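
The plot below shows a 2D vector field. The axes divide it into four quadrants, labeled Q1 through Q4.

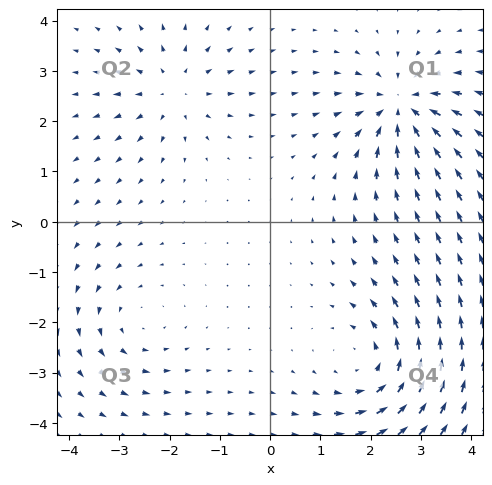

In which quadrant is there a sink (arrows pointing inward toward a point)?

Q1

The sink sits at approximately (2.6, 2.3), which lies in quadrant Q1. The divergence there is about -5, negative as expected for a sink.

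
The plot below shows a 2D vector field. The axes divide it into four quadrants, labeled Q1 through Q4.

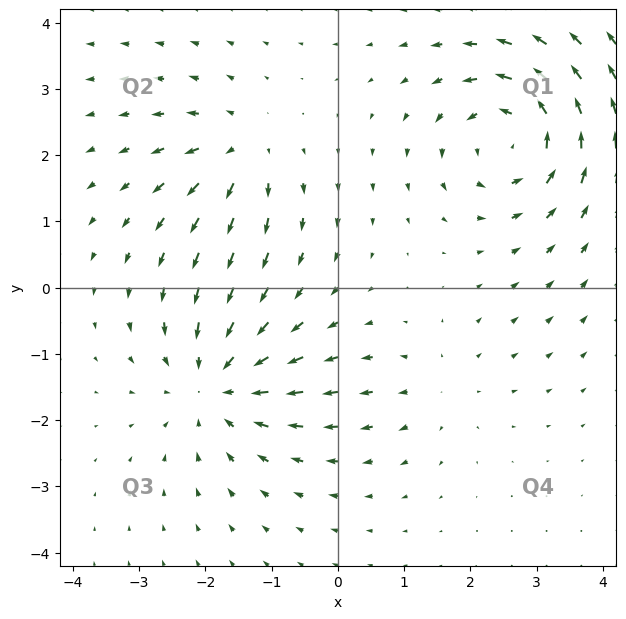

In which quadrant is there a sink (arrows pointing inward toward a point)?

Q3

The sink sits at approximately (-1.8, -1.5), which lies in quadrant Q3. The divergence there is about -4, negative as expected for a sink.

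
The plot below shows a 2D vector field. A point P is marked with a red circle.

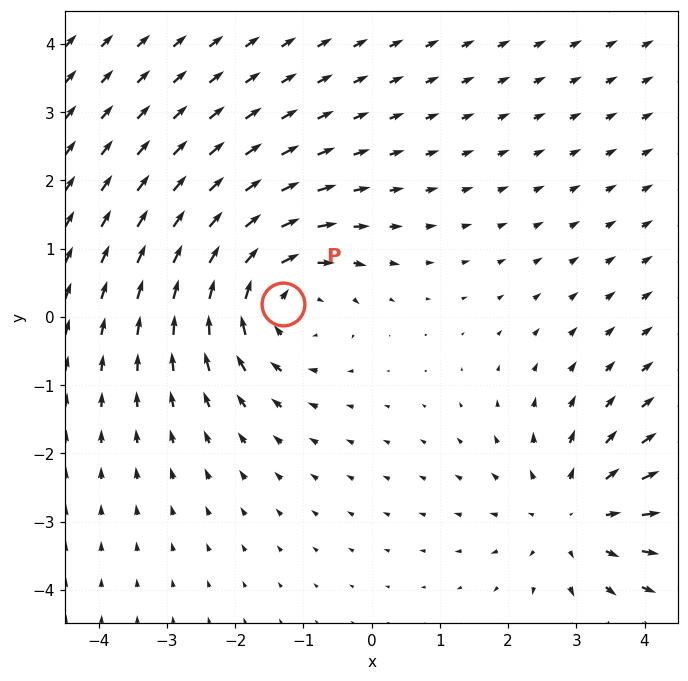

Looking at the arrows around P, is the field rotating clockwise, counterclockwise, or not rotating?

clockwise

Near P at (-1.3, 0.2) the arrows circulate clockwise. The curl (z-component) there is about -4; negative curl means clockwise rotation.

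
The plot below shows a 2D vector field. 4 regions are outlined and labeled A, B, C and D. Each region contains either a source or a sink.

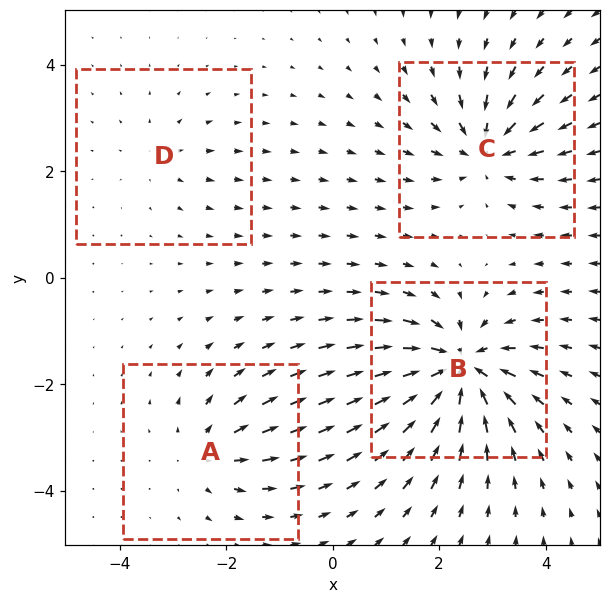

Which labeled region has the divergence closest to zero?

Divergence at each region's feature centre — A: about +4, B: about -8, C: about -6, D: about +2. Region D is closest to zero.

D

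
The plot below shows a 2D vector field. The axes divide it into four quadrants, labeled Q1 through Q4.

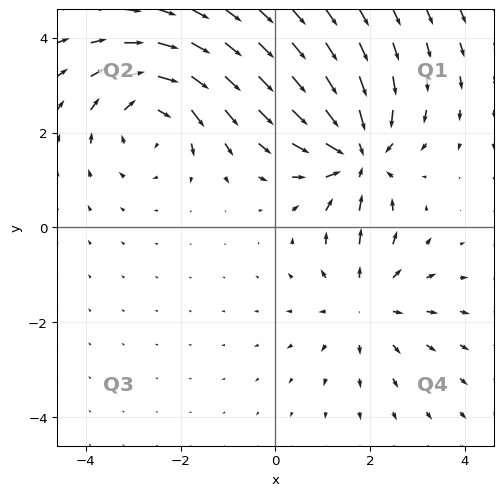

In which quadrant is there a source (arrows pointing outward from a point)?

The source sits at approximately (1.9, -1.6), which lies in quadrant Q4. The divergence there is about +3, positive as expected for a source.

Q4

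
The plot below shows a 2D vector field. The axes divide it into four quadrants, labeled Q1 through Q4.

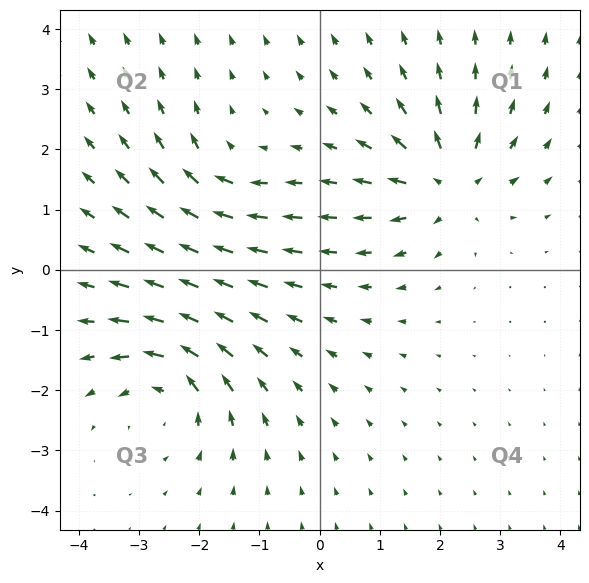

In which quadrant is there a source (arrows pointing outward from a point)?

Q1

The source sits at approximately (2.1, 1.5), which lies in quadrant Q1. The divergence there is about +5, positive as expected for a source.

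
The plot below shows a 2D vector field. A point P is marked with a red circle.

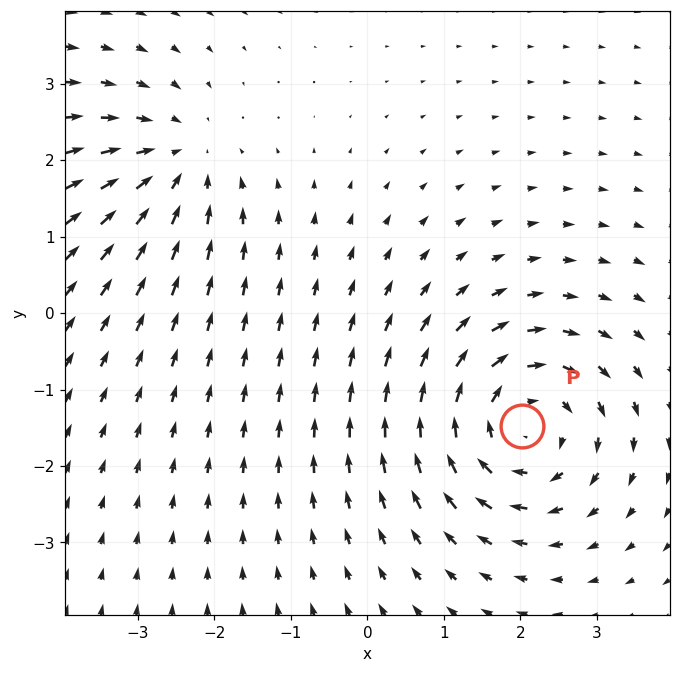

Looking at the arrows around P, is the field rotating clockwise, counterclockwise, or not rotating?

clockwise

Near P at (2.0, -1.5) the arrows circulate clockwise. The curl (z-component) there is about -5; negative curl means clockwise rotation.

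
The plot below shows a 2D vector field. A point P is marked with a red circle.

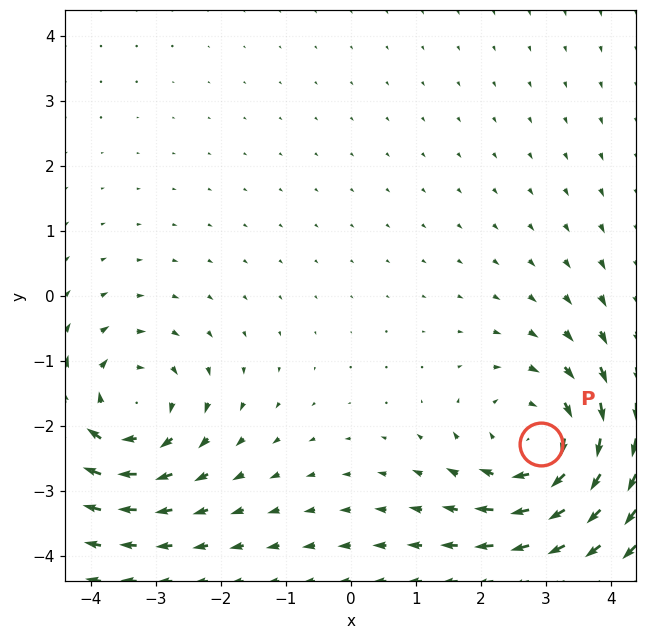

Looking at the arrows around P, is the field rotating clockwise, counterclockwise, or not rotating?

clockwise

Near P at (2.9, -2.3) the arrows circulate clockwise. The curl (z-component) there is about -4; negative curl means clockwise rotation.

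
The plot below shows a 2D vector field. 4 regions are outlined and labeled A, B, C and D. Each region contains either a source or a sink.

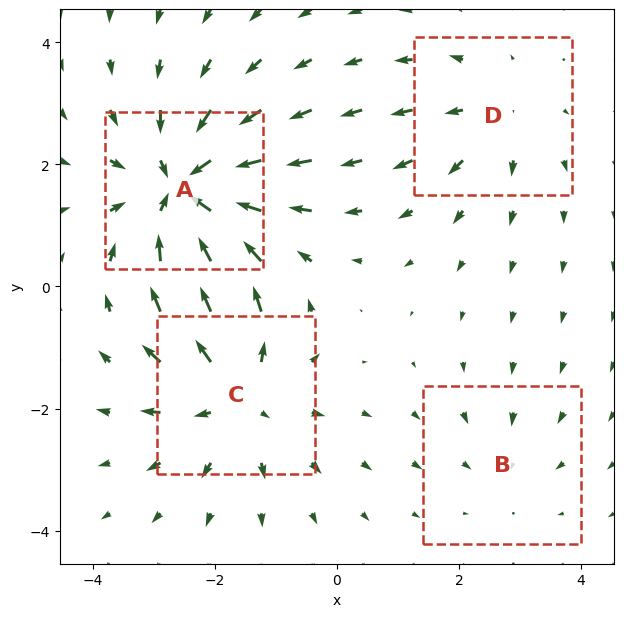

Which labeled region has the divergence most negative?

A

Divergence at each region's feature centre — A: about -6, B: about -2, C: about +5, D: about +3. Region A is most negative.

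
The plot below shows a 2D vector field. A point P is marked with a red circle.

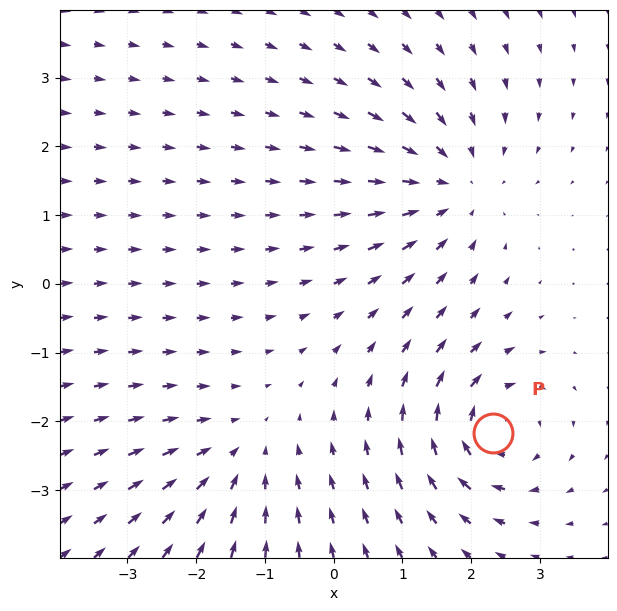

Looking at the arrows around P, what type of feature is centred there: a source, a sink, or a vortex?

At P (2.3, -2.2) the arrows circulate clockwise. Divergence ≈0, curl about -4 — near-zero divergence with nonzero curl is a vortex.

vortex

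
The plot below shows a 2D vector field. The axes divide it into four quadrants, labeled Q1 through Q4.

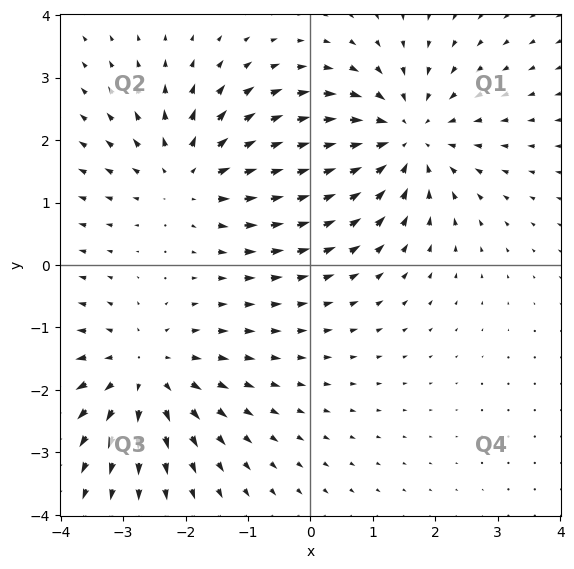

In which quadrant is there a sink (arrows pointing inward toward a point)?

Q1

The sink sits at approximately (1.5, 2.0), which lies in quadrant Q1. The divergence there is about -4, negative as expected for a sink.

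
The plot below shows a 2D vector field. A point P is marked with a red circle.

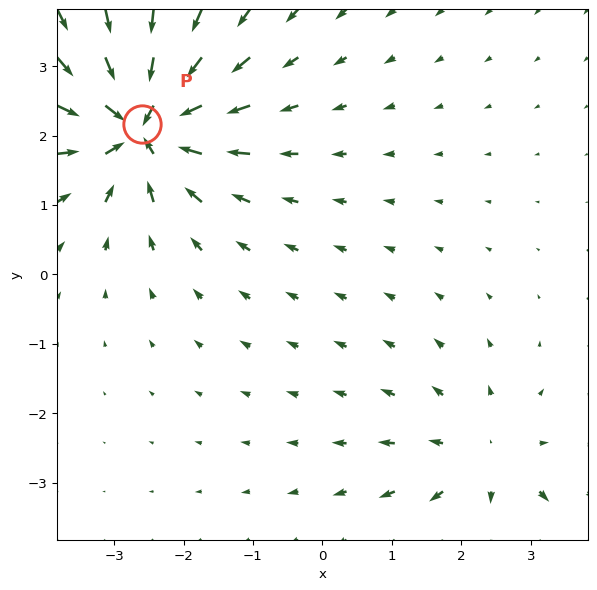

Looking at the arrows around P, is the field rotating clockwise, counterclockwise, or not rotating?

not rotating

Near P at (-2.6, 2.2) the arrows show no circulation. The curl there is ≈0.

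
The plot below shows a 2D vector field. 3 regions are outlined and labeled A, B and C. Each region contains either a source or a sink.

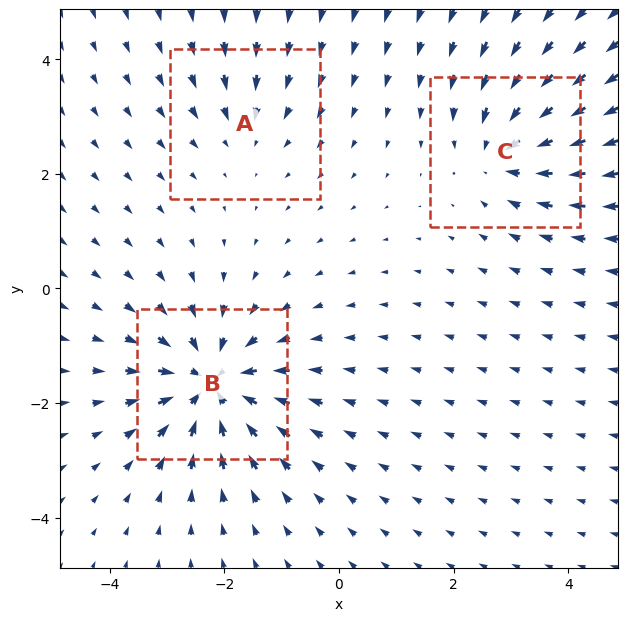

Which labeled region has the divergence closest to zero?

A

Divergence at each region's feature centre — A: about -2, B: about -5, C: about -4. Region A is closest to zero.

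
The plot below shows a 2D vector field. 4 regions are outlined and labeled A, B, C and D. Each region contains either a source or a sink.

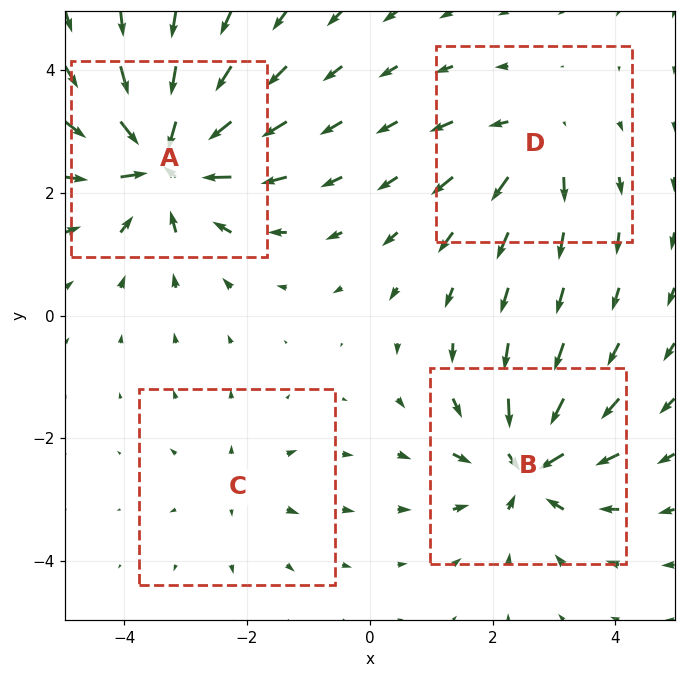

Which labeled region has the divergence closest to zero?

Divergence at each region's feature centre — A: about -8, B: about -6, C: about +3, D: about +4. Region C is closest to zero.

C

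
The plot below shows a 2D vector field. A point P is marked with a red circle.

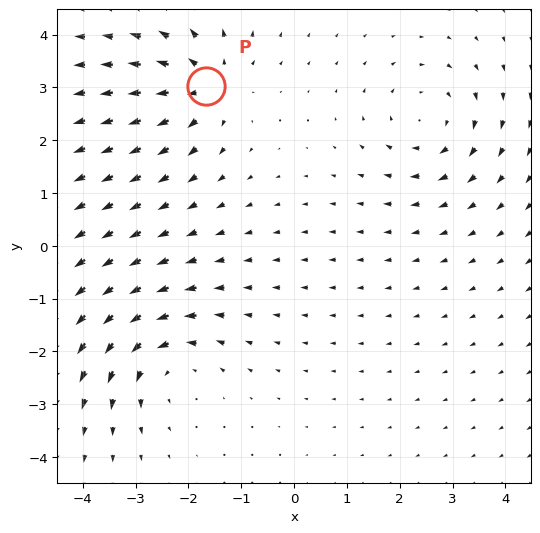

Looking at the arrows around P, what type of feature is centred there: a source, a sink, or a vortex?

source

At P (-1.7, 3.0) the arrows spread outward. Divergence about +5, curl ≈0 — positive divergence with near-zero curl is a source.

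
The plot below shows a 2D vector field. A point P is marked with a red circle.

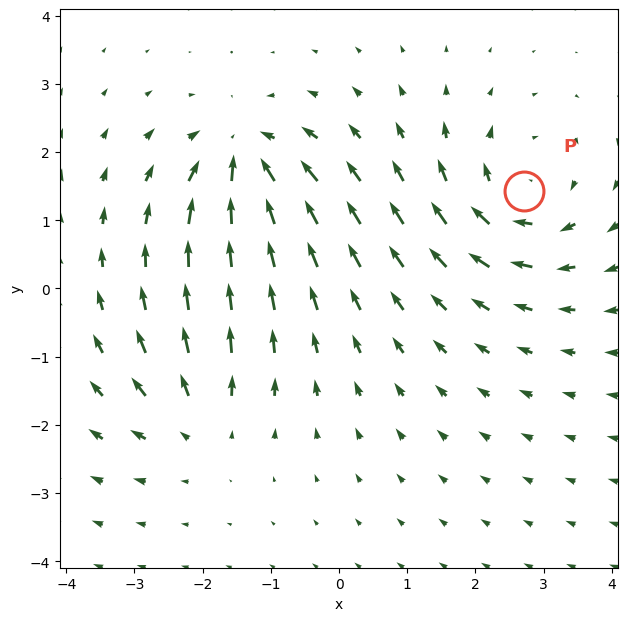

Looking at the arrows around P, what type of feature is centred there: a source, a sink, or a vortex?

vortex

At P (2.7, 1.4) the arrows circulate clockwise. Divergence ≈0, curl about -5 — near-zero divergence with nonzero curl is a vortex.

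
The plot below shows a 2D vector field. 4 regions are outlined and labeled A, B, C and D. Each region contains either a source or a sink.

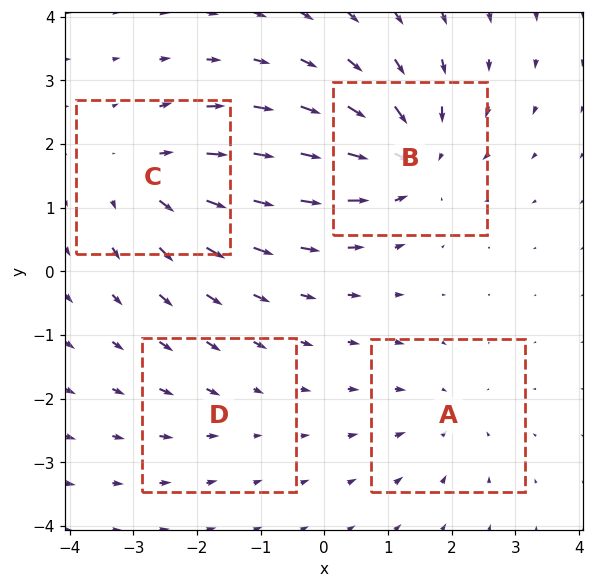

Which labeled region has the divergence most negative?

B

Divergence at each region's feature centre — A: about -3, B: about -7, C: about +5, D: about -2. Region B is most negative.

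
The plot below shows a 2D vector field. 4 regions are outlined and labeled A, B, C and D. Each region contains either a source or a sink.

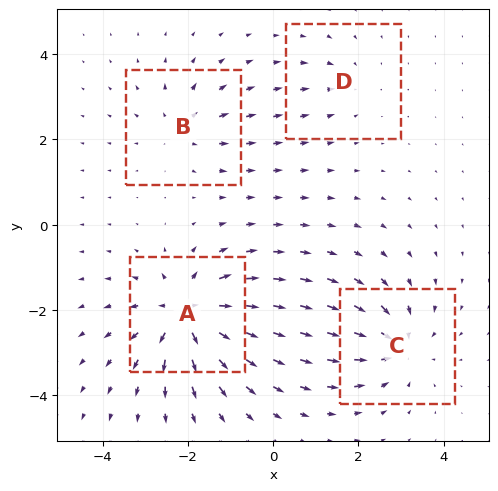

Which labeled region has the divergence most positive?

A

Divergence at each region's feature centre — A: about +7, B: about +4, C: about -5, D: about -2. Region A is most positive.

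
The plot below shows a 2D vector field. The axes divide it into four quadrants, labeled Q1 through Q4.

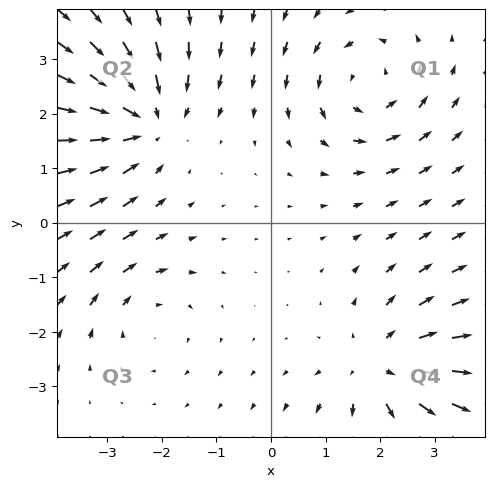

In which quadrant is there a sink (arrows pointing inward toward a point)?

Q2

The sink sits at approximately (-2.4, 1.9), which lies in quadrant Q2. The divergence there is about -4, negative as expected for a sink.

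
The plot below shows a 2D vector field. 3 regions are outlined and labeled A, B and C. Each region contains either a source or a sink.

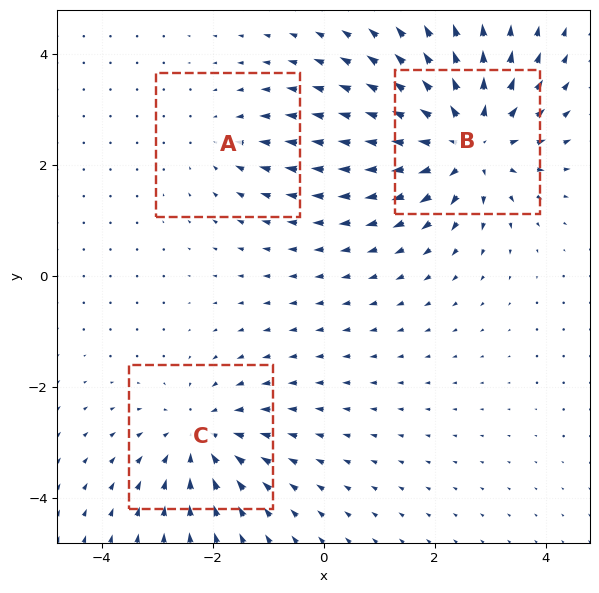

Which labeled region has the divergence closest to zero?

A

Divergence at each region's feature centre — A: about -2, B: about +5, C: about -3. Region A is closest to zero.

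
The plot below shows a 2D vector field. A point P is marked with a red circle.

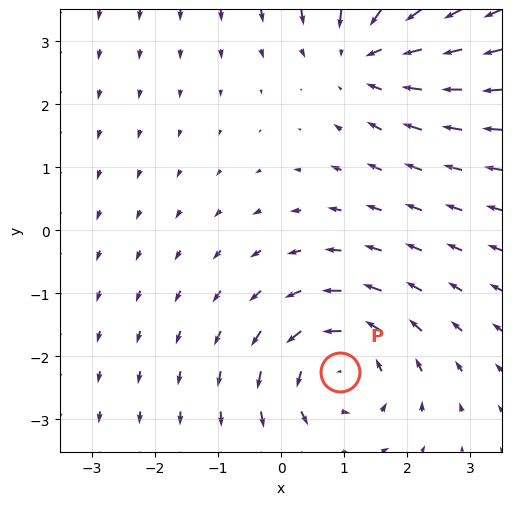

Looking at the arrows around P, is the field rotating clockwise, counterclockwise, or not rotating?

Near P at (0.9, -2.3) the arrows circulate counterclockwise. The curl (z-component) there is about +4; positive curl means counterclockwise rotation.

counterclockwise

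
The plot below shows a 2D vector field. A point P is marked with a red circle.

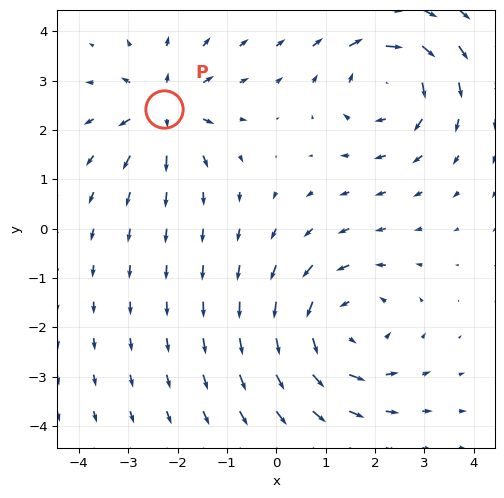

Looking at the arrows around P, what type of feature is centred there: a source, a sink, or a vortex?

At P (-2.3, 2.4) the arrows spread outward. Divergence about +5, curl ≈0 — positive divergence with near-zero curl is a source.

source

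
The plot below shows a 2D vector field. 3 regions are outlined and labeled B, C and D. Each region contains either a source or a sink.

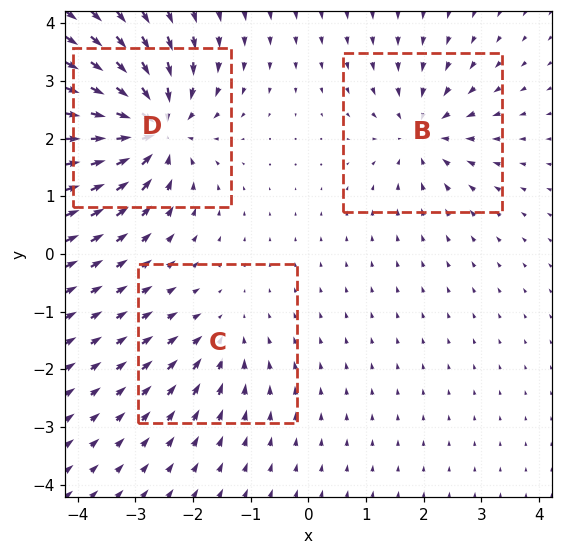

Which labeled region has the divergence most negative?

D

Divergence at each region's feature centre — B: about -4, C: about -3, D: about -7. Region D is most negative.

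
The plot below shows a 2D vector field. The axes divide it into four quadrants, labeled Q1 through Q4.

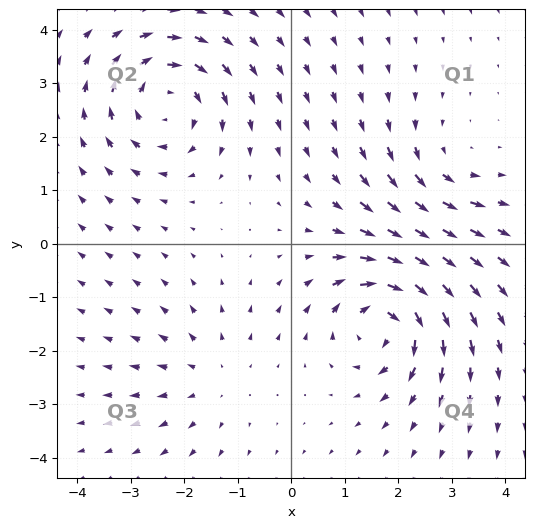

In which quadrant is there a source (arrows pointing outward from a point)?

Q3

The source sits at approximately (-1.5, -2.5), which lies in quadrant Q3. The divergence there is about +2, positive as expected for a source.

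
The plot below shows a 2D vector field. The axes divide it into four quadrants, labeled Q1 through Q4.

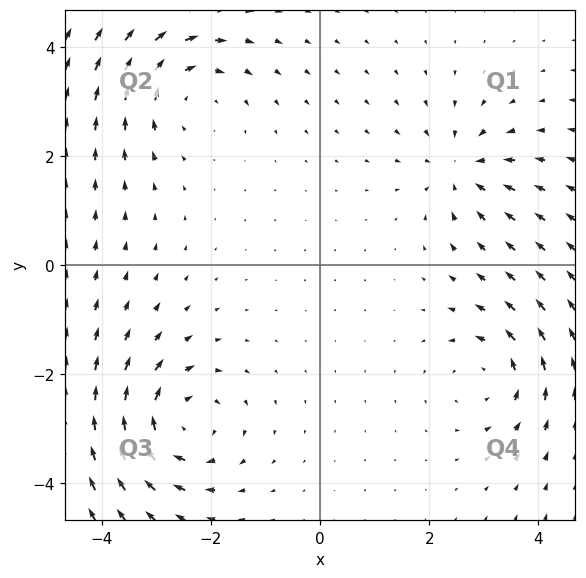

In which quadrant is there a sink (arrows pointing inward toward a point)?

The sink sits at approximately (2.6, 1.8), which lies in quadrant Q1. The divergence there is about -3, negative as expected for a sink.

Q1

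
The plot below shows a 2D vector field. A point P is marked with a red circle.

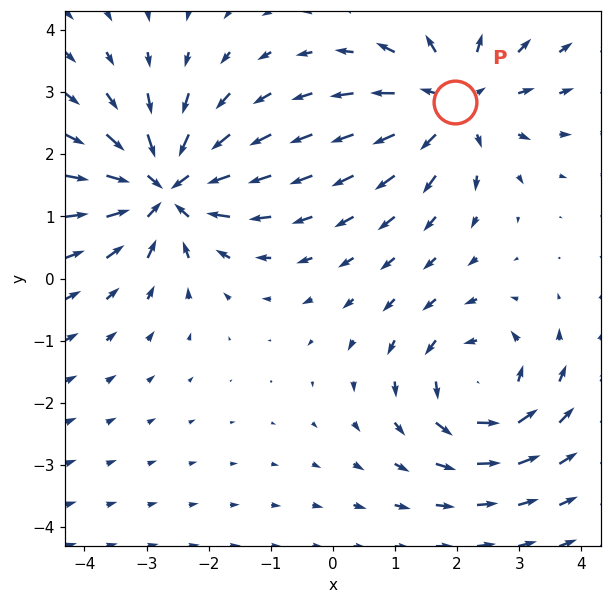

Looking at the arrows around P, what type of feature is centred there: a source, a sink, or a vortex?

At P (2.0, 2.8) the arrows spread outward. Divergence about +4, curl ≈0 — positive divergence with near-zero curl is a source.

source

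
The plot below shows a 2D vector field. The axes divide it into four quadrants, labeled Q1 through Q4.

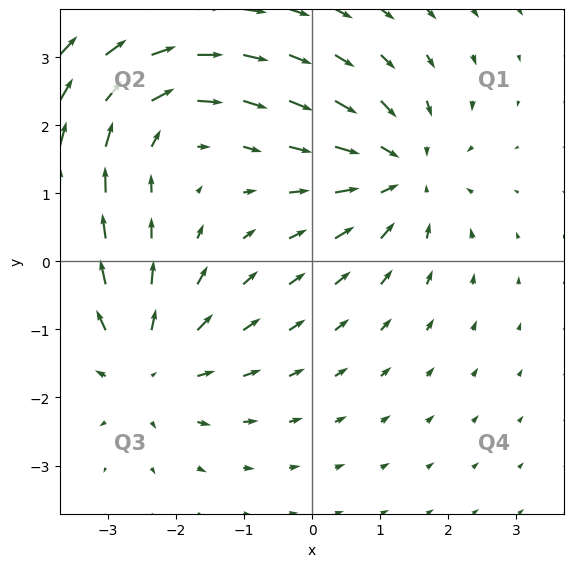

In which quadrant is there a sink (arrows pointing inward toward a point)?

The sink sits at approximately (1.3, 1.3), which lies in quadrant Q1. The divergence there is about -4, negative as expected for a sink.

Q1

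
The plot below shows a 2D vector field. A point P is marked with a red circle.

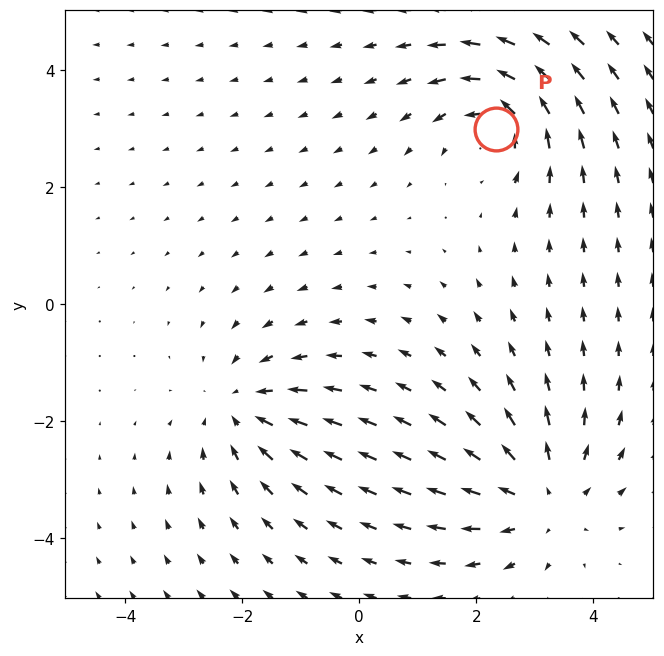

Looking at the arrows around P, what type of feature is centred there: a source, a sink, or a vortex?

vortex

At P (2.3, 3.0) the arrows circulate counterclockwise. Divergence ≈0, curl about +5 — near-zero divergence with nonzero curl is a vortex.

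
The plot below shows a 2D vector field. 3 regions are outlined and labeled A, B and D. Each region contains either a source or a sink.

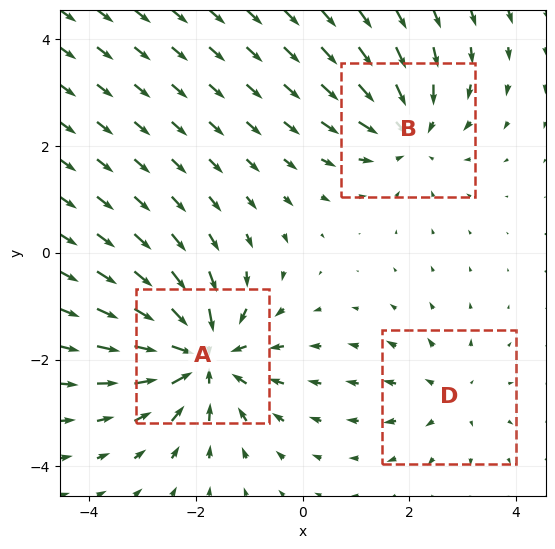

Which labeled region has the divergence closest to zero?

D

Divergence at each region's feature centre — A: about -5, B: about -3, D: about +2. Region D is closest to zero.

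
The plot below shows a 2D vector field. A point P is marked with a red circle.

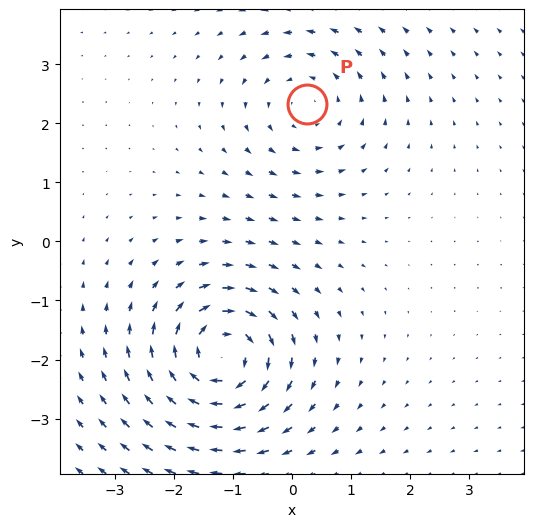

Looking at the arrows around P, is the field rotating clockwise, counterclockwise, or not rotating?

Near P at (0.3, 2.3) the arrows circulate counterclockwise. The curl (z-component) there is about +3; positive curl means counterclockwise rotation.

counterclockwise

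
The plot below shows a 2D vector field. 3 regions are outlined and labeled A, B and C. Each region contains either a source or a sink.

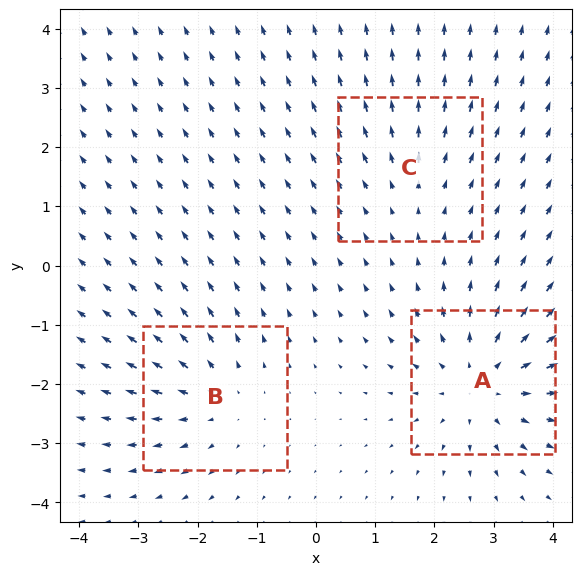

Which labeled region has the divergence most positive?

Divergence at each region's feature centre — A: about +4, B: about +3, C: about +2. Region A is most positive.

A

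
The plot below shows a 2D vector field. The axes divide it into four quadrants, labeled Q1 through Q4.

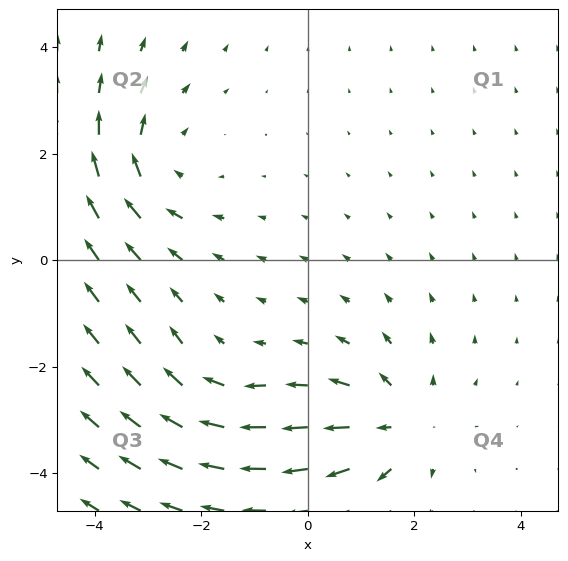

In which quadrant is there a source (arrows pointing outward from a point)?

The source sits at approximately (1.7, -3.1), which lies in quadrant Q4. The divergence there is about +3, positive as expected for a source.

Q4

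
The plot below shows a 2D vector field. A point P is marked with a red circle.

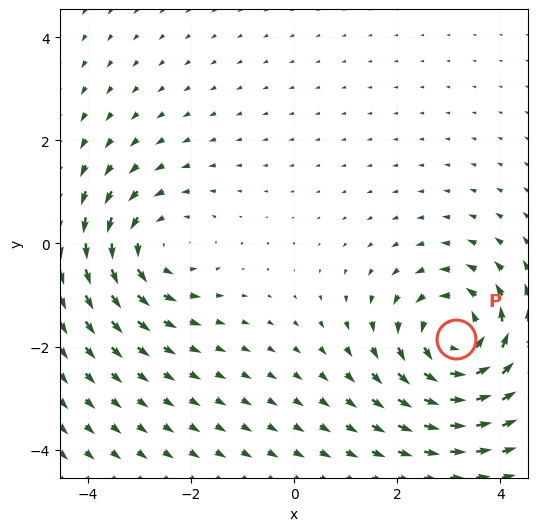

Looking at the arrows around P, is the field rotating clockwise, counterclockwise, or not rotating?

Near P at (3.1, -1.8) the arrows circulate counterclockwise. The curl (z-component) there is about +5; positive curl means counterclockwise rotation.

counterclockwise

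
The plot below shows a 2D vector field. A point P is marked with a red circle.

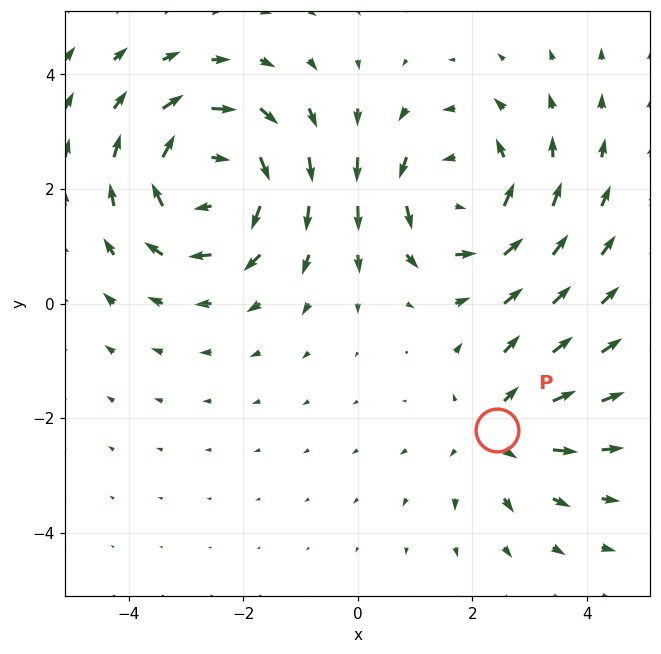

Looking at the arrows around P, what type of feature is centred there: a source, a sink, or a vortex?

source

At P (2.4, -2.2) the arrows spread outward. Divergence about +3, curl ≈0 — positive divergence with near-zero curl is a source.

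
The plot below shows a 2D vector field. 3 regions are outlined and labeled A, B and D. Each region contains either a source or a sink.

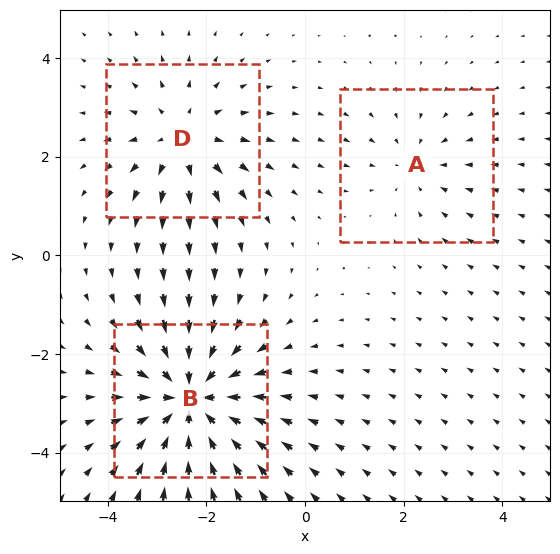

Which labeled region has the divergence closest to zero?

A

Divergence at each region's feature centre — A: about -2, B: about -5, D: about +3. Region A is closest to zero.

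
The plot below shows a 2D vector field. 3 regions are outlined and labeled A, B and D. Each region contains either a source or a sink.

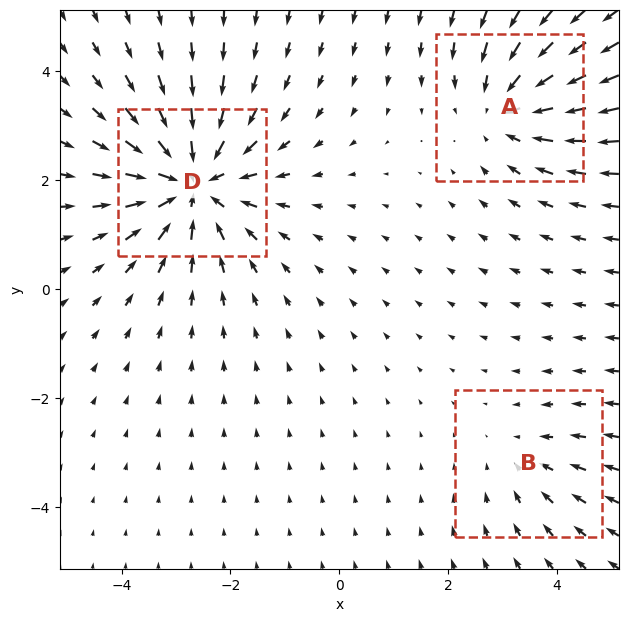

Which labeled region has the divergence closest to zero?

Divergence at each region's feature centre — A: about -3, B: about -2, D: about -5. Region B is closest to zero.

B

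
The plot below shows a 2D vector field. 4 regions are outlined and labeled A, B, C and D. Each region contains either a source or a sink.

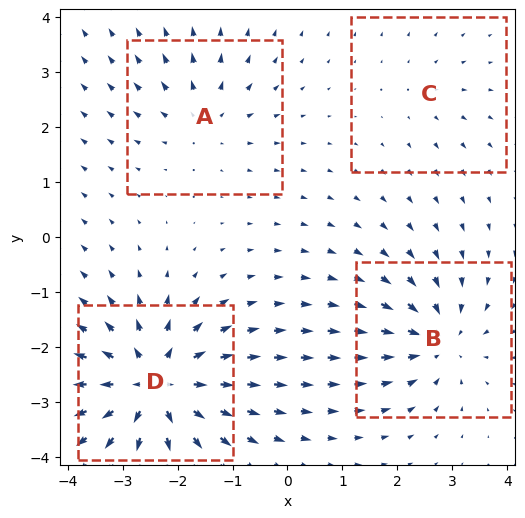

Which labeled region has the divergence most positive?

D

Divergence at each region's feature centre — A: about +4, B: about -5, C: about +2, D: about +8. Region D is most positive.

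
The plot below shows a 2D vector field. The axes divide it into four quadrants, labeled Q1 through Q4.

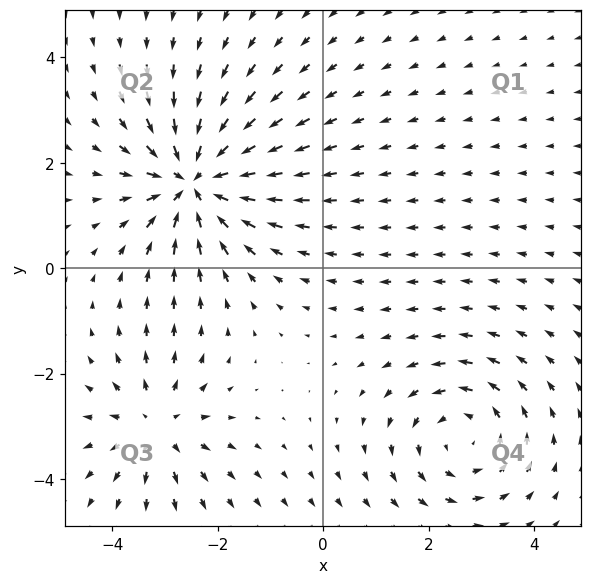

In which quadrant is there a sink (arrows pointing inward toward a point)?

Q2

The sink sits at approximately (-2.4, 1.6), which lies in quadrant Q2. The divergence there is about -6, negative as expected for a sink.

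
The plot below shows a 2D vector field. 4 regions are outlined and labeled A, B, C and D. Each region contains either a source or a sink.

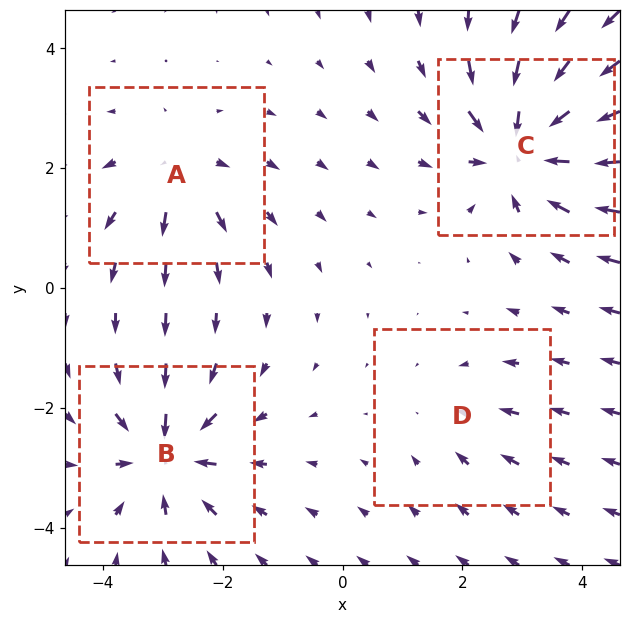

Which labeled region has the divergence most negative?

Divergence at each region's feature centre — A: about +4, B: about -6, C: about -8, D: about -2. Region C is most negative.

C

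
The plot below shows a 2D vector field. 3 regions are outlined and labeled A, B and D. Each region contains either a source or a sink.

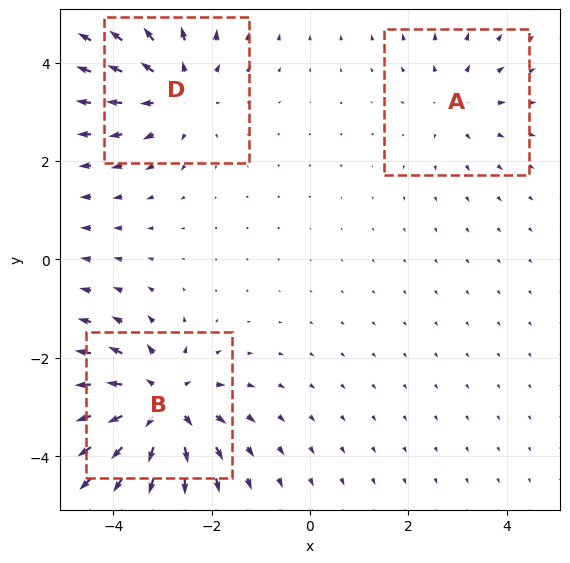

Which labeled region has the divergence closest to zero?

Divergence at each region's feature centre — A: about +2, B: about +5, D: about +3. Region A is closest to zero.

A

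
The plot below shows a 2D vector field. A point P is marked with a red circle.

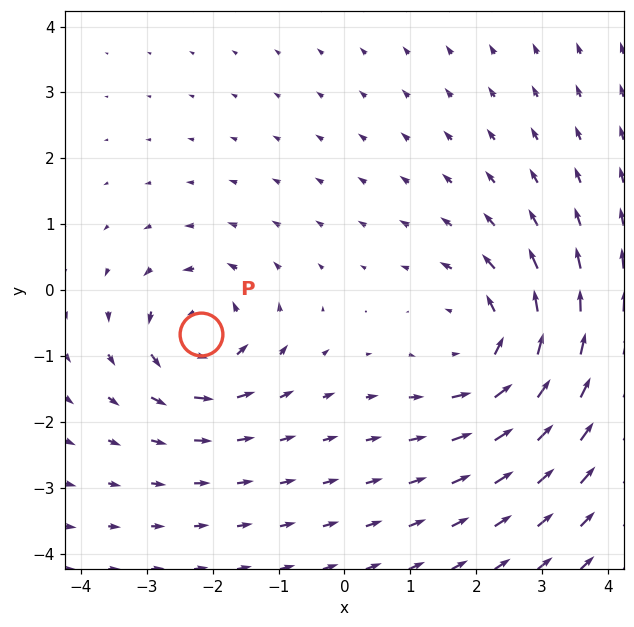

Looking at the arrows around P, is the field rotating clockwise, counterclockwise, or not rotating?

Near P at (-2.2, -0.7) the arrows circulate counterclockwise. The curl (z-component) there is about +5; positive curl means counterclockwise rotation.

counterclockwise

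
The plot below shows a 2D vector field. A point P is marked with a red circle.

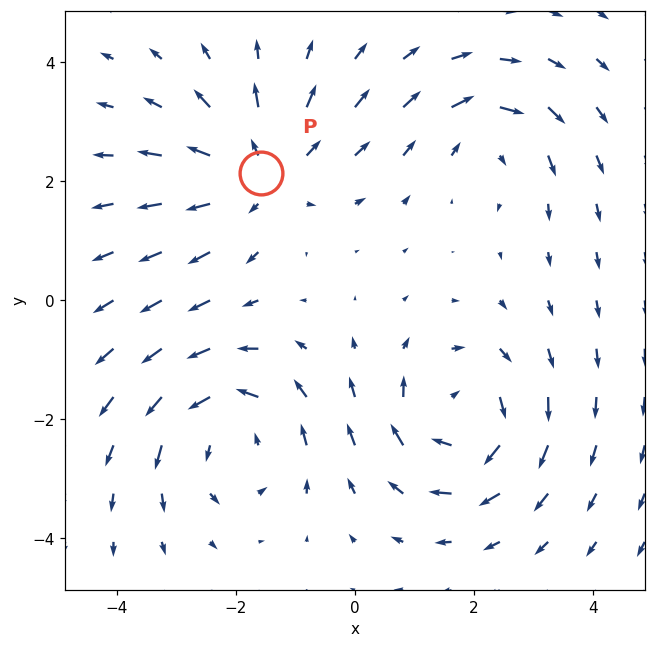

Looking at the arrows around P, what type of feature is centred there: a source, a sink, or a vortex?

At P (-1.6, 2.1) the arrows spread outward. Divergence about +4, curl ≈0 — positive divergence with near-zero curl is a source.

source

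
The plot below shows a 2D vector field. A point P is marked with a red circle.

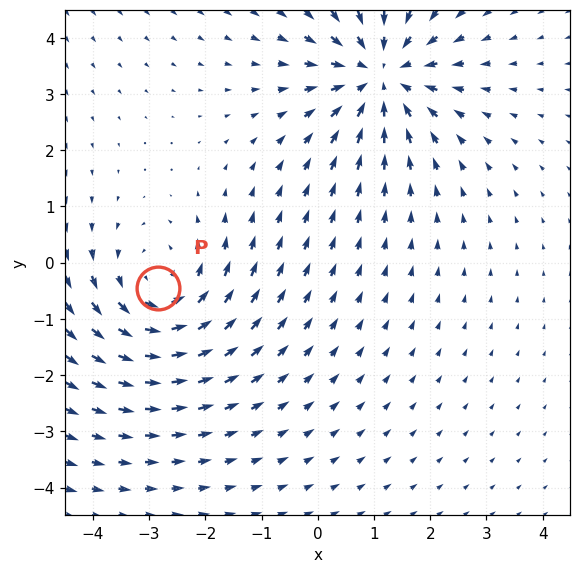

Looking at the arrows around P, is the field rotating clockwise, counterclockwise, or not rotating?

Near P at (-2.8, -0.5) the arrows circulate counterclockwise. The curl (z-component) there is about +4; positive curl means counterclockwise rotation.

counterclockwise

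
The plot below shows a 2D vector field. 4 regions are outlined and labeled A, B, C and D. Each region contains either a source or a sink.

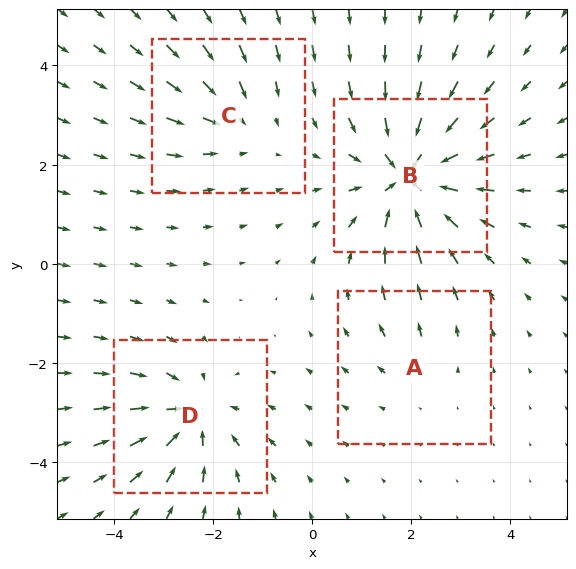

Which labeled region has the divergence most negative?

Divergence at each region's feature centre — A: about +2, B: about -8, C: about -3, D: about -5. Region B is most negative.

B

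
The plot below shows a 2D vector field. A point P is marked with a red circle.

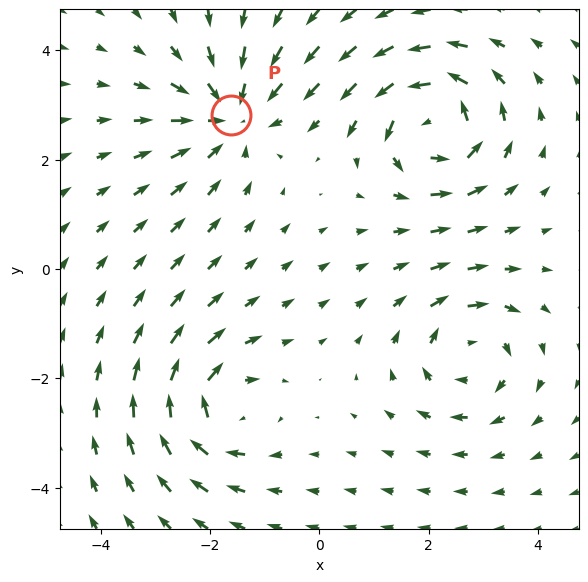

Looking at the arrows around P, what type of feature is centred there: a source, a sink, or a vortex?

At P (-1.6, 2.8) the arrows converge inward. Divergence about -4, curl ≈0 — negative divergence with near-zero curl is a sink.

sink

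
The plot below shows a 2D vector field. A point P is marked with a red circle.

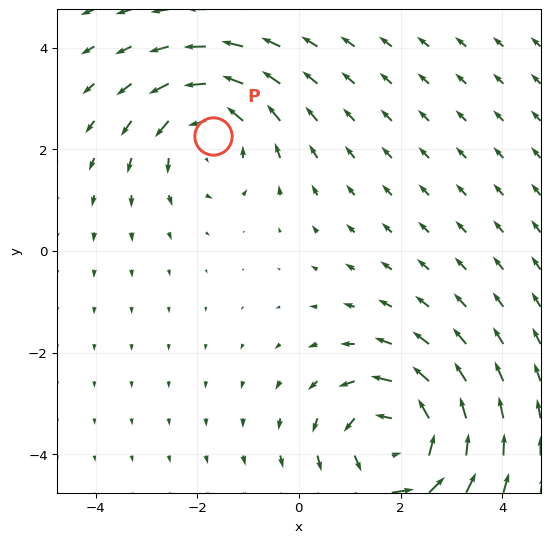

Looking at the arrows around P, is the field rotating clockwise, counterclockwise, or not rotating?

Near P at (-1.7, 2.3) the arrows circulate counterclockwise. The curl (z-component) there is about +3; positive curl means counterclockwise rotation.

counterclockwise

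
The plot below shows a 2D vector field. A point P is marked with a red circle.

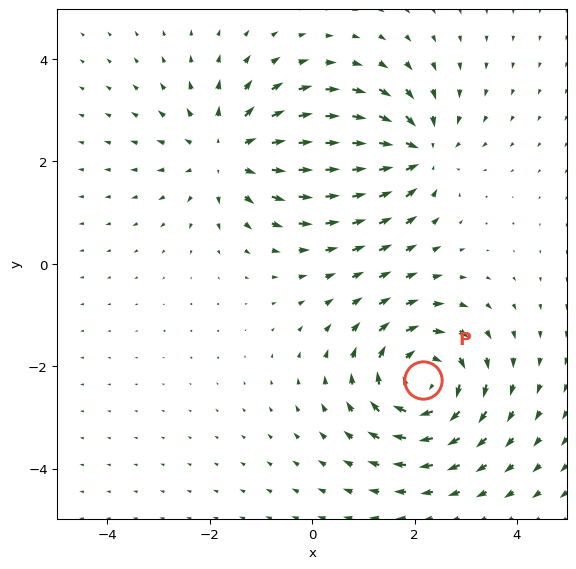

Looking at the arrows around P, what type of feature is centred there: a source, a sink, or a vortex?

vortex

At P (2.2, -2.3) the arrows circulate clockwise. Divergence ≈0, curl about -4 — near-zero divergence with nonzero curl is a vortex.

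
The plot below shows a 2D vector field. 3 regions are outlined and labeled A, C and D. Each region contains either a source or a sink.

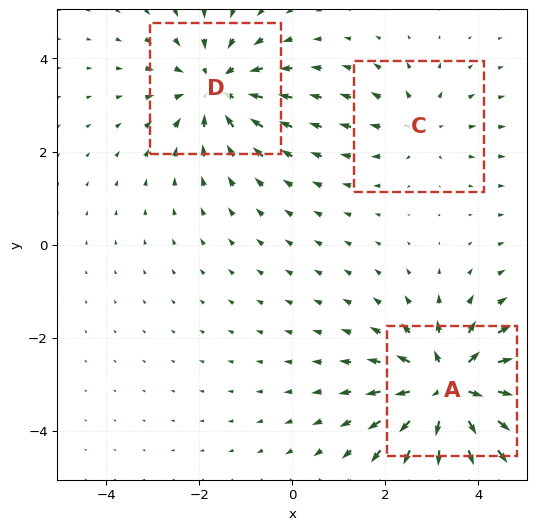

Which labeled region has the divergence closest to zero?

Divergence at each region's feature centre — A: about +5, C: about +2, D: about -3. Region C is closest to zero.

C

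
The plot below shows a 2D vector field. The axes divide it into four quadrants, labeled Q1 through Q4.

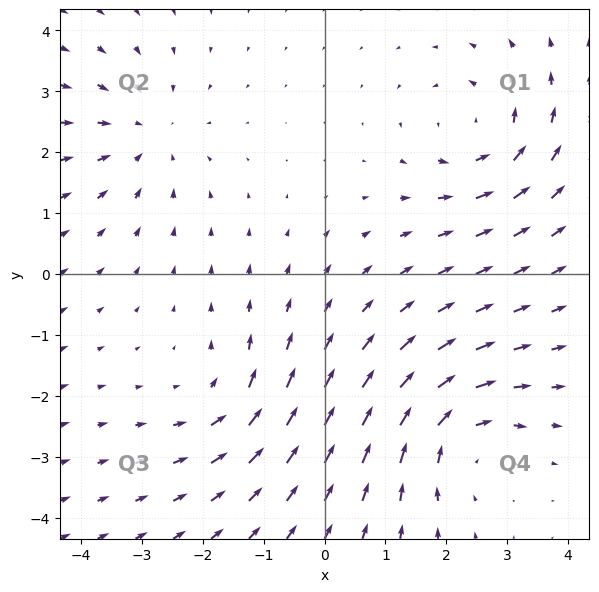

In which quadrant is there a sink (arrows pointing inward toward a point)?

Q2

The sink sits at approximately (-2.9, 2.3), which lies in quadrant Q2. The divergence there is about -3, negative as expected for a sink.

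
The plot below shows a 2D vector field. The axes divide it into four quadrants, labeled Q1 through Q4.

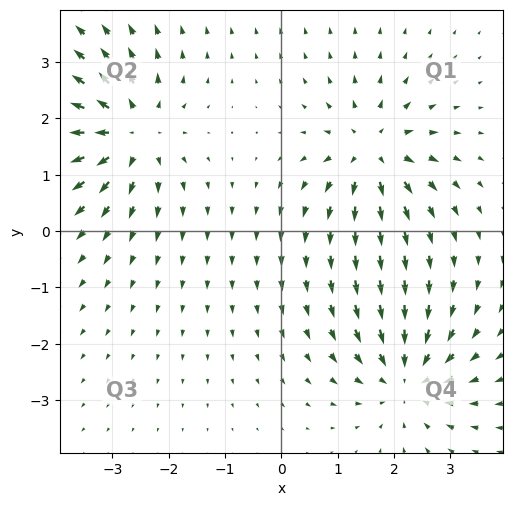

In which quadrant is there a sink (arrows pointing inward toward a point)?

The sink sits at approximately (2.2, -2.6), which lies in quadrant Q4. The divergence there is about -4, negative as expected for a sink.

Q4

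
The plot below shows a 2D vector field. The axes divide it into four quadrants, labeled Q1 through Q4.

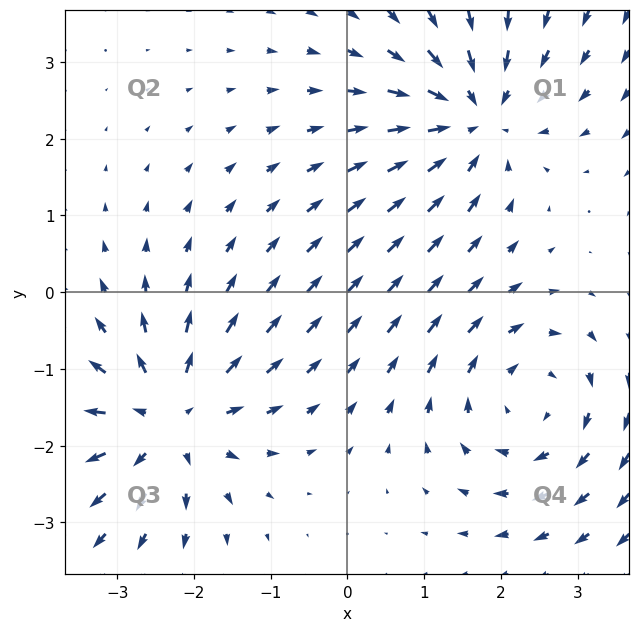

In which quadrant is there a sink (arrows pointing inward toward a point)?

The sink sits at approximately (1.7, 2.3), which lies in quadrant Q1. The divergence there is about -4, negative as expected for a sink.

Q1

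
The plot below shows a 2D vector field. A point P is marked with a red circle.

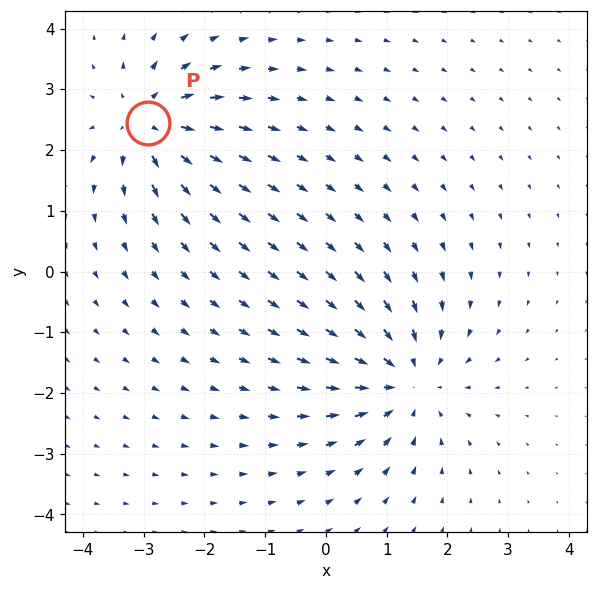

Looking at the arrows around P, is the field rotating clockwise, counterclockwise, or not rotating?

Near P at (-2.9, 2.4) the arrows show no circulation. The curl there is ≈0.

not rotating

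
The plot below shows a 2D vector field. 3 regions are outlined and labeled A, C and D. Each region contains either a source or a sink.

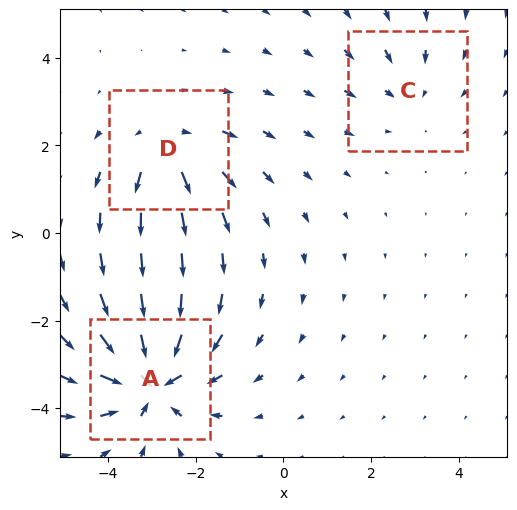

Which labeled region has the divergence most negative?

A

Divergence at each region's feature centre — A: about -5, C: about -2, D: about +3. Region A is most negative.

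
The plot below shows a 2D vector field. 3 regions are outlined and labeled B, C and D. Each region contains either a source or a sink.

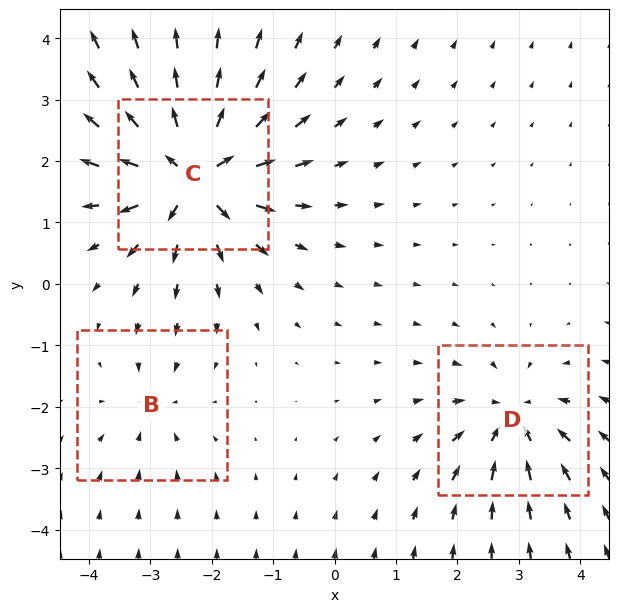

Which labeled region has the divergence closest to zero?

B

Divergence at each region's feature centre — B: about -2, C: about +7, D: about -4. Region B is closest to zero.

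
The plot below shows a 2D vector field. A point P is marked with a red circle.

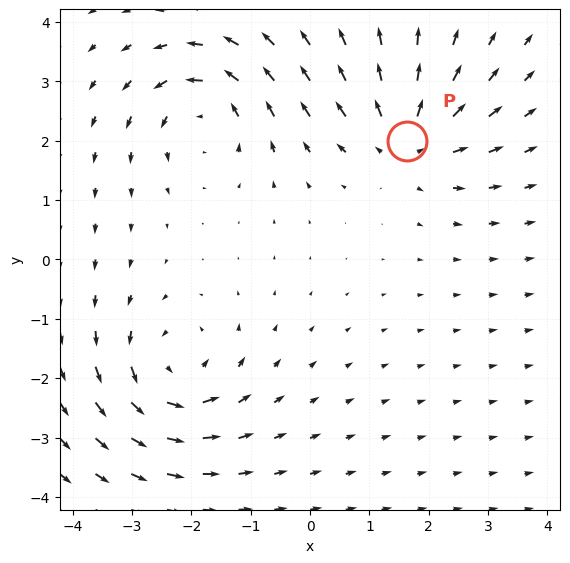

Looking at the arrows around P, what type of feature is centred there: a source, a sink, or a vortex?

source

At P (1.6, 2.0) the arrows spread outward. Divergence about +4, curl ≈0 — positive divergence with near-zero curl is a source.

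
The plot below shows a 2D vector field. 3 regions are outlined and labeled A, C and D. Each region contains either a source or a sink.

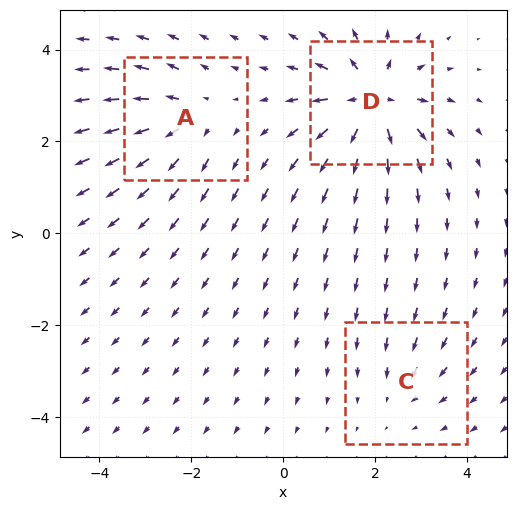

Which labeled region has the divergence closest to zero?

Divergence at each region's feature centre — A: about +4, C: about -2, D: about +6. Region C is closest to zero.

C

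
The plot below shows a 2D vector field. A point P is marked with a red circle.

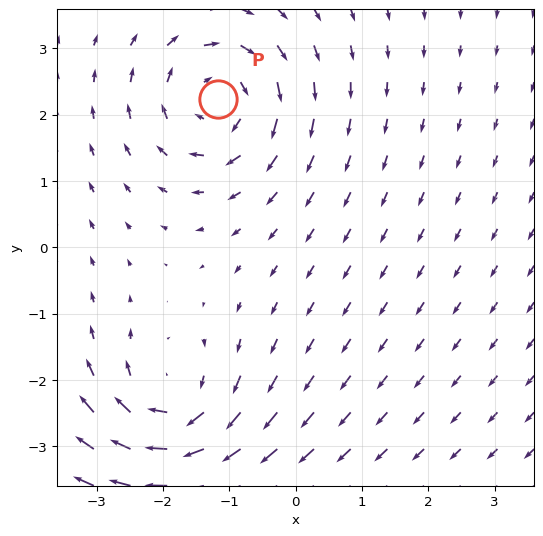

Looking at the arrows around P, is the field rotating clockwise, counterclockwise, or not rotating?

Near P at (-1.2, 2.2) the arrows circulate clockwise. The curl (z-component) there is about -6; negative curl means clockwise rotation.

clockwise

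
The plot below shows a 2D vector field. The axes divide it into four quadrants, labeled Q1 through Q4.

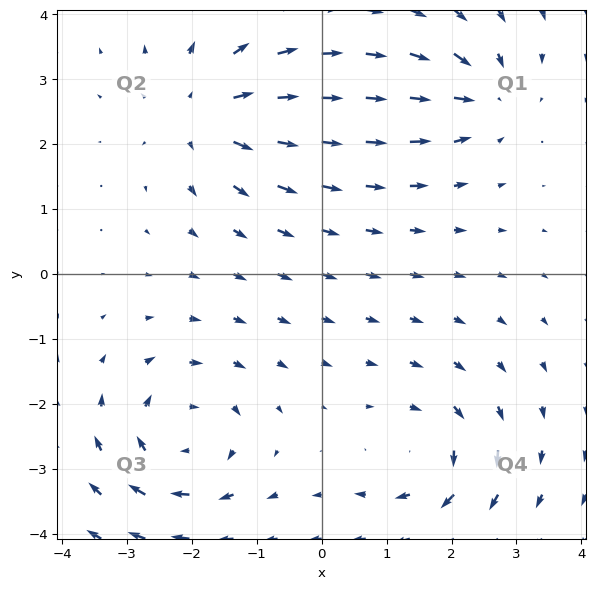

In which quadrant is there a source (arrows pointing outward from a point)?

Q2

The source sits at approximately (-1.8, 2.5), which lies in quadrant Q2. The divergence there is about +4, positive as expected for a source.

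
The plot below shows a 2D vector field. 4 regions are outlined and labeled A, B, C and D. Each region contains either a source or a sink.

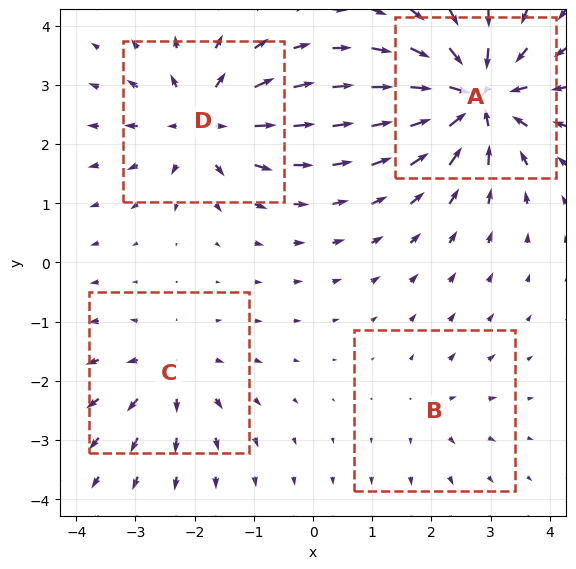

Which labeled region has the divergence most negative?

A

Divergence at each region's feature centre — A: about -9, B: about +3, C: about +4, D: about +6. Region A is most negative.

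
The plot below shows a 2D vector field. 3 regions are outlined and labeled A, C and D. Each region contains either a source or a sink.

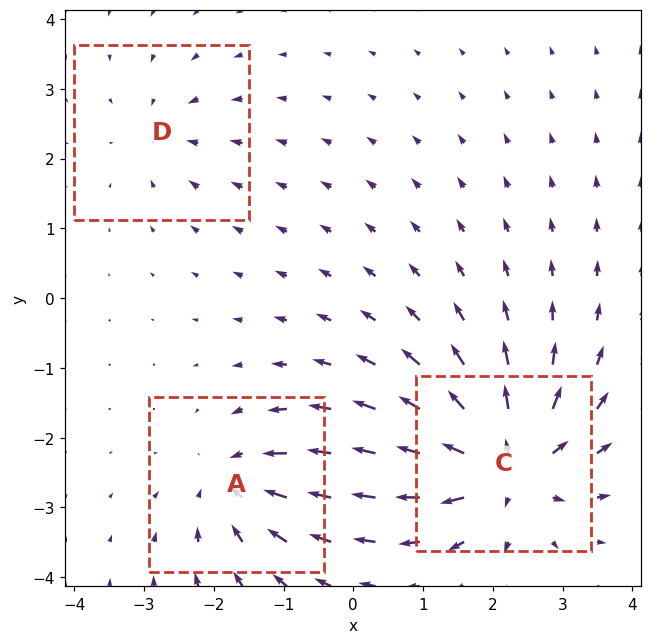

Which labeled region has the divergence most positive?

Divergence at each region's feature centre — A: about -4, C: about +6, D: about -3. Region C is most positive.

C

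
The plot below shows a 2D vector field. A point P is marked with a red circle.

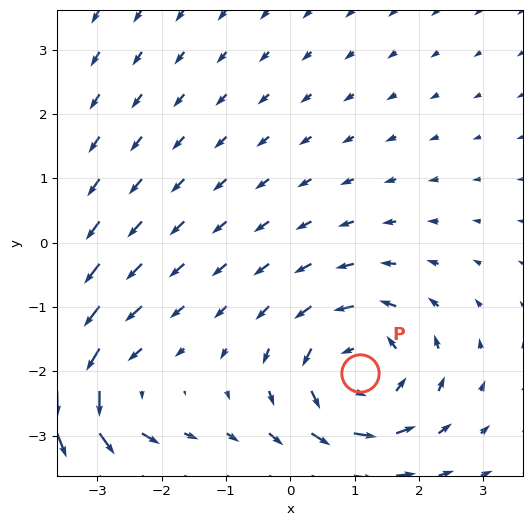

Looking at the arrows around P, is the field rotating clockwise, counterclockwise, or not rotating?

Near P at (1.1, -2.0) the arrows circulate counterclockwise. The curl (z-component) there is about +4; positive curl means counterclockwise rotation.

counterclockwise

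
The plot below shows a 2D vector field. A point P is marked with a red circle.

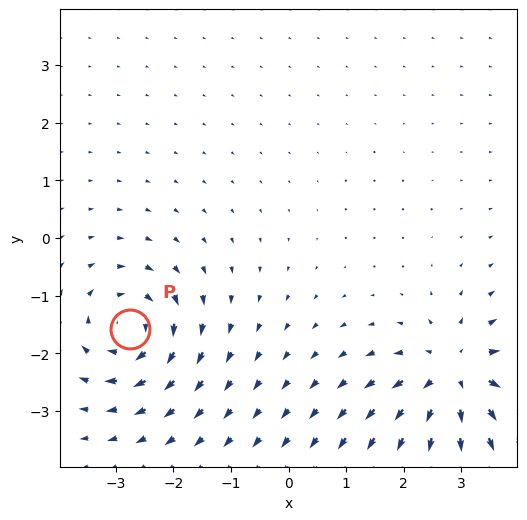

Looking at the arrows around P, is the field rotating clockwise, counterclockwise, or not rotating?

Near P at (-2.8, -1.6) the arrows circulate clockwise. The curl (z-component) there is about -4; negative curl means clockwise rotation.

clockwise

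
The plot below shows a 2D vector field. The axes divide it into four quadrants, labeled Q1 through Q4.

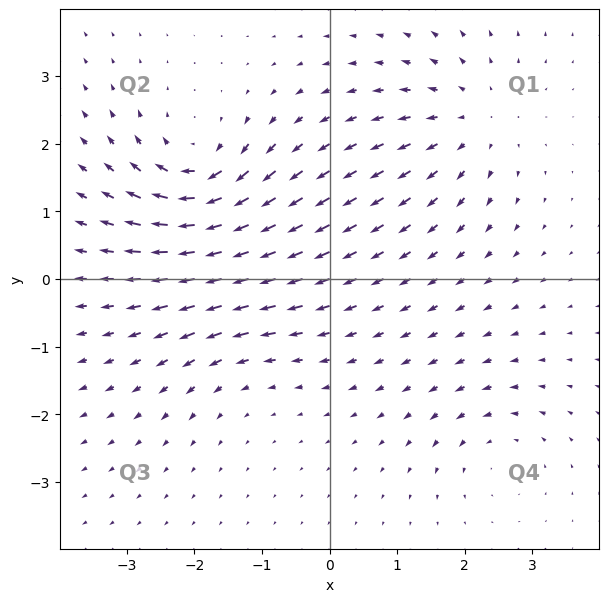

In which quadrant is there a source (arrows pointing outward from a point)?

Q1

The source sits at approximately (2.1, 2.3), which lies in quadrant Q1. The divergence there is about +4, positive as expected for a source.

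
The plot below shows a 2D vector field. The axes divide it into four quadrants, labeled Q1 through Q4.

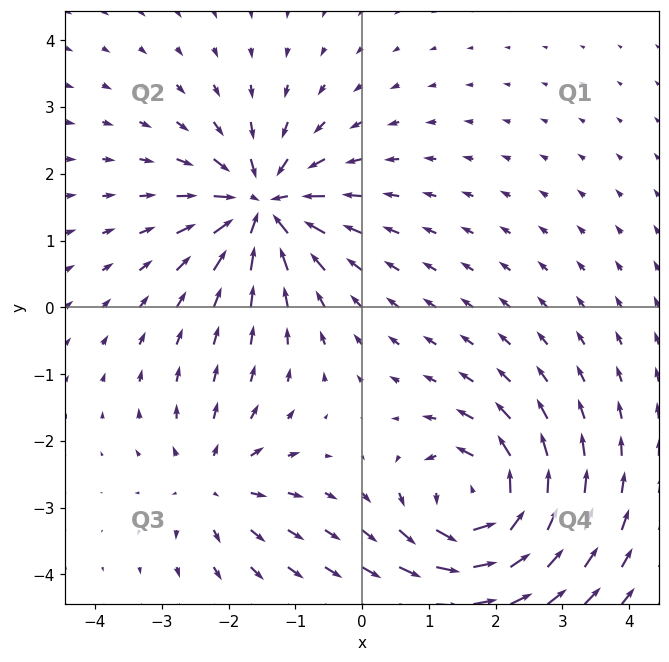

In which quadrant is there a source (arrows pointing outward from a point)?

The source sits at approximately (-2.2, -2.6), which lies in quadrant Q3. The divergence there is about +3, positive as expected for a source.

Q3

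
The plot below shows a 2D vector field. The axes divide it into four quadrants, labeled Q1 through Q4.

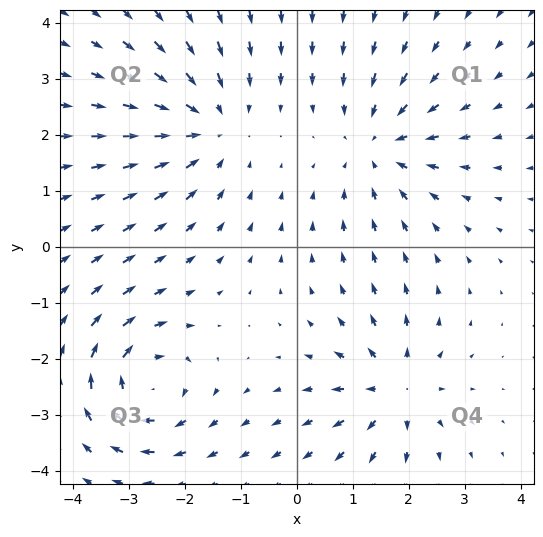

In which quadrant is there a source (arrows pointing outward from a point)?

The source sits at approximately (1.8, -2.5), which lies in quadrant Q4. The divergence there is about +3, positive as expected for a source.

Q4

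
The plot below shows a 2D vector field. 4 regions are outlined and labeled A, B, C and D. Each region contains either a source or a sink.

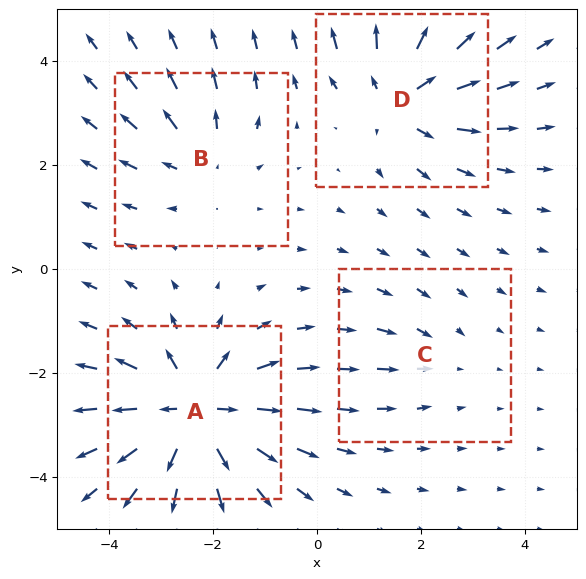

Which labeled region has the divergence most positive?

A

Divergence at each region's feature centre — A: about +8, B: about +3, C: about -2, D: about +5. Region A is most positive.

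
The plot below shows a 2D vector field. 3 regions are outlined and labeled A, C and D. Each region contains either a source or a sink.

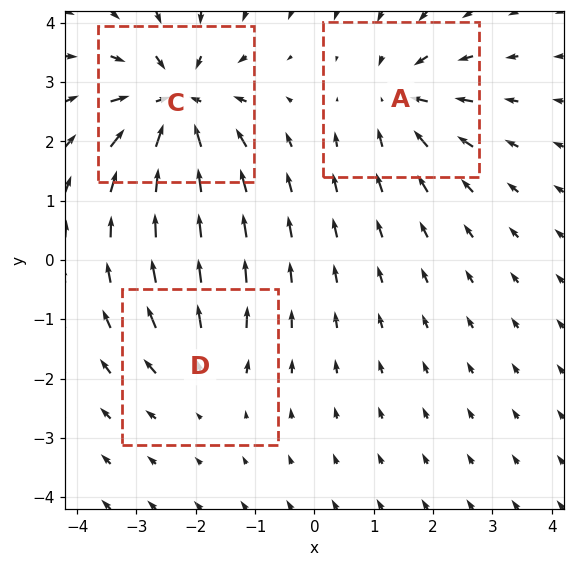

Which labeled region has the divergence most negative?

C

Divergence at each region's feature centre — A: about -3, C: about -5, D: about +2. Region C is most negative.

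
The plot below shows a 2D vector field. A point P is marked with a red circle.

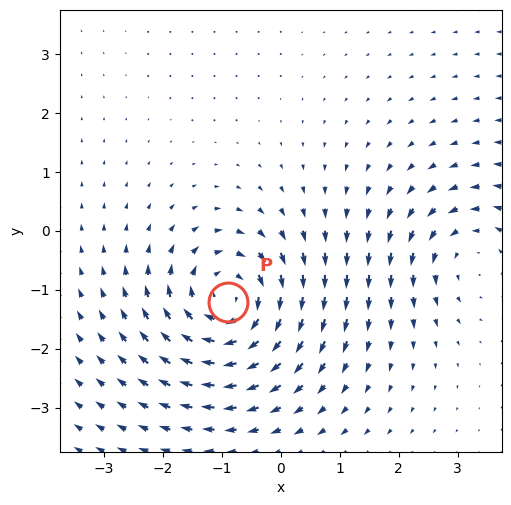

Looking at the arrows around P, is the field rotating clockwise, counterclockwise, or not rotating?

clockwise

Near P at (-0.9, -1.2) the arrows circulate clockwise. The curl (z-component) there is about -6; negative curl means clockwise rotation.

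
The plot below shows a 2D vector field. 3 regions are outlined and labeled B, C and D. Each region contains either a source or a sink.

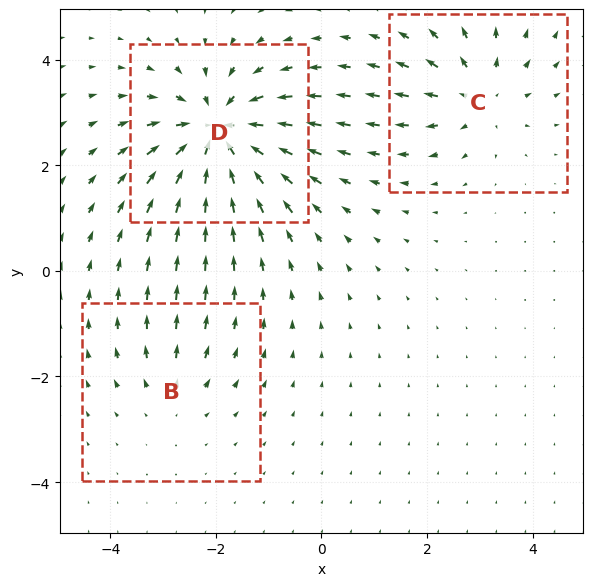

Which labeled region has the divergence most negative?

Divergence at each region's feature centre — B: about +2, C: about +3, D: about -5. Region D is most negative.

D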